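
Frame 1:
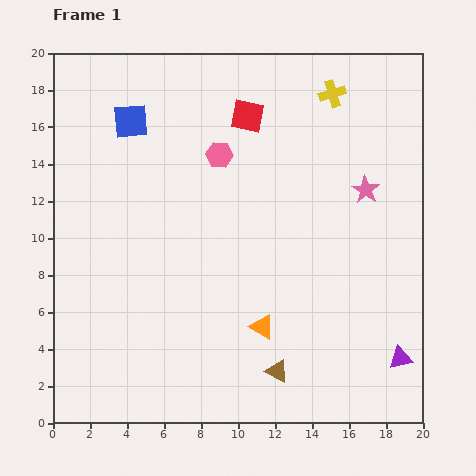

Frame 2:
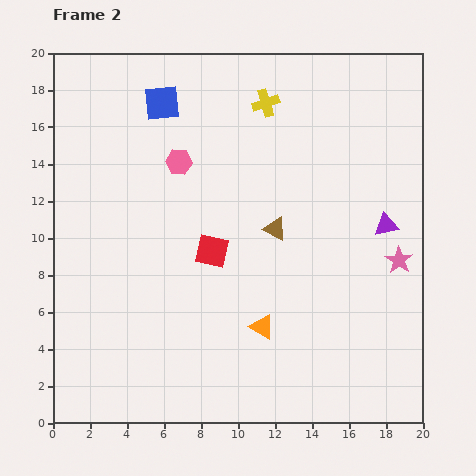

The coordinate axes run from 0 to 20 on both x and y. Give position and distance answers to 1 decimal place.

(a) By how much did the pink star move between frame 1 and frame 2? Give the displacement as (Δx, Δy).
(1.8, -3.8)

The pink star was at (16.9, 12.6) in frame 1 and (18.7, 8.8) in frame 2.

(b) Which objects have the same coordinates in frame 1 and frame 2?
the orange triangle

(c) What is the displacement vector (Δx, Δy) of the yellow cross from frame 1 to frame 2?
(-3.6, -0.5)

The yellow cross was at (15.1, 17.8) in frame 1 and (11.5, 17.3) in frame 2.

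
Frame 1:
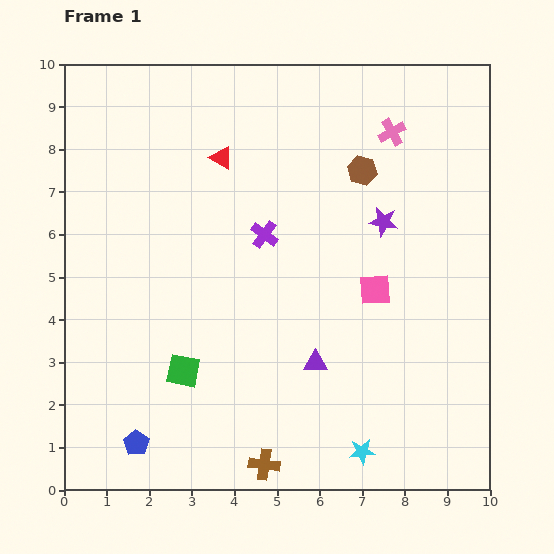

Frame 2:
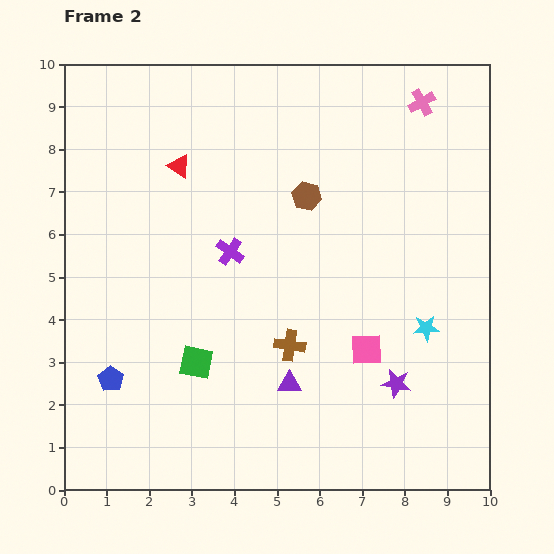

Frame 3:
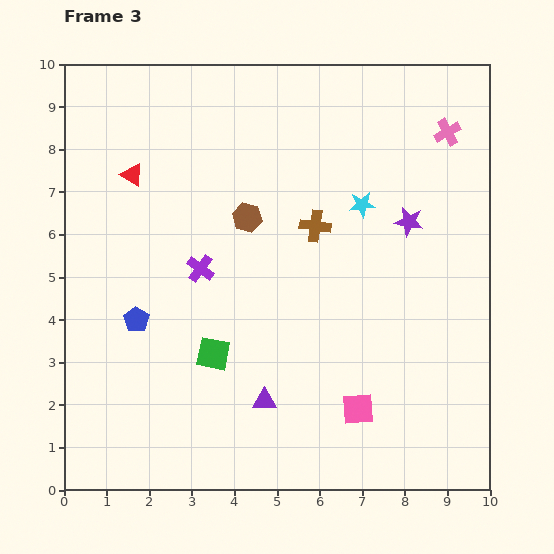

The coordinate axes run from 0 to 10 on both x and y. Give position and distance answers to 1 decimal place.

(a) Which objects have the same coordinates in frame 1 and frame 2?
none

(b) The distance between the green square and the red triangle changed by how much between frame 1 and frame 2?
-0.5

Distance in frame 1: 5.1. Distance in frame 2: 4.6.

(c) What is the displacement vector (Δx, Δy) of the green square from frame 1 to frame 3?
(0.7, 0.4)

The green square was at (2.8, 2.8) in frame 1 and (3.5, 3.2) in frame 3.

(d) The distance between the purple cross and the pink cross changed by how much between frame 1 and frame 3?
+2.8

Distance in frame 1: 3.8. Distance in frame 3: 6.6.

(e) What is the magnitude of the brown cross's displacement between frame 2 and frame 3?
2.9

The brown cross moved from (5.3, 3.4) to (5.9, 6.2), a distance of √(0.6² + 2.8²) ≈ 2.9.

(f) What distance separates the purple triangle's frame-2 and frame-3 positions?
0.7

The purple triangle moved from (5.3, 2.5) to (4.7, 2.1), a distance of √(0.6² + 0.4²) ≈ 0.7.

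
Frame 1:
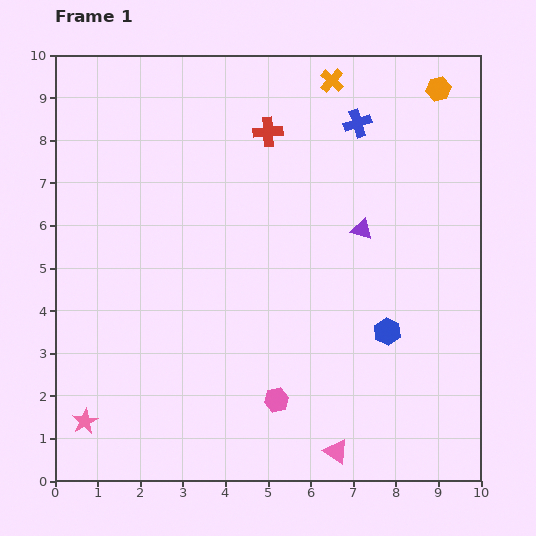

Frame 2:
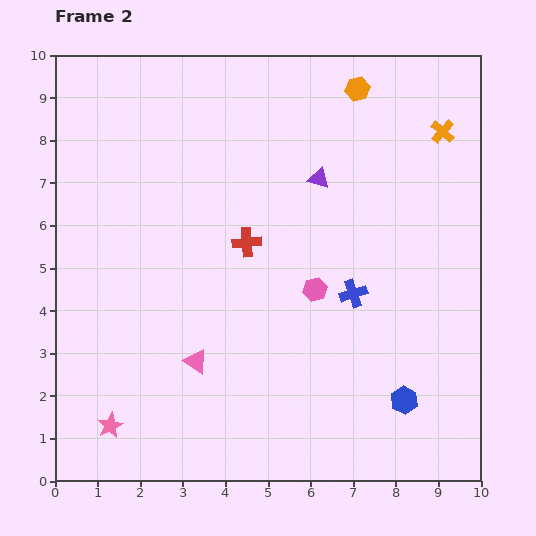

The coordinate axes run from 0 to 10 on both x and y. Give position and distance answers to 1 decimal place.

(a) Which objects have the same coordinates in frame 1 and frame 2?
none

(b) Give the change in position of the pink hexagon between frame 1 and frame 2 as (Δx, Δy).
(0.9, 2.6)

The pink hexagon was at (5.2, 1.9) in frame 1 and (6.1, 4.5) in frame 2.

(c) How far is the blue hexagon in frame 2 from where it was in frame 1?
1.6

The blue hexagon moved from (7.8, 3.5) to (8.2, 1.9), a distance of √(0.4² + 1.6²) ≈ 1.6.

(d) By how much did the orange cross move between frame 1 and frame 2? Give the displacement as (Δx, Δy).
(2.6, -1.2)

The orange cross was at (6.5, 9.4) in frame 1 and (9.1, 8.2) in frame 2.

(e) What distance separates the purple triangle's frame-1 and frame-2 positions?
1.6

The purple triangle moved from (7.2, 5.9) to (6.2, 7.1), a distance of √(1.0² + 1.2²) ≈ 1.6.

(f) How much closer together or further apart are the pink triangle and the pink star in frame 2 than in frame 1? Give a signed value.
-3.4

Distance in frame 1: 5.9. Distance in frame 2: 2.5.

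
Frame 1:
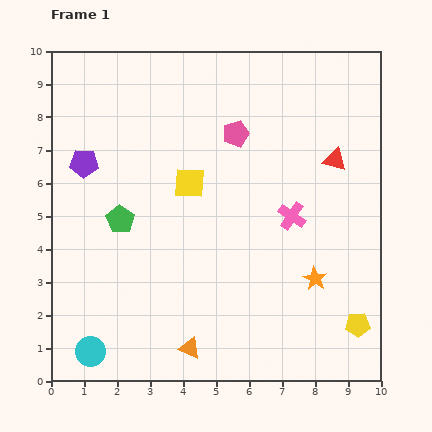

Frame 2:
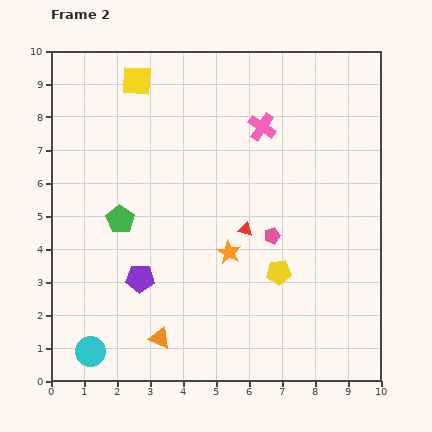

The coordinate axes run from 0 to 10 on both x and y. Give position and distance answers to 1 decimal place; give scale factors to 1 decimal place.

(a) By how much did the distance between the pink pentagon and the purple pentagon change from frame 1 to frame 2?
-0.5

Distance in frame 1: 4.7. Distance in frame 2: 4.2.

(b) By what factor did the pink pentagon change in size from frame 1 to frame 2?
0.6×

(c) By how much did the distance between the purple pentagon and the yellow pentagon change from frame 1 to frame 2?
-5.4

Distance in frame 1: 9.6. Distance in frame 2: 4.2.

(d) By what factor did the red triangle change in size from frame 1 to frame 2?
0.6×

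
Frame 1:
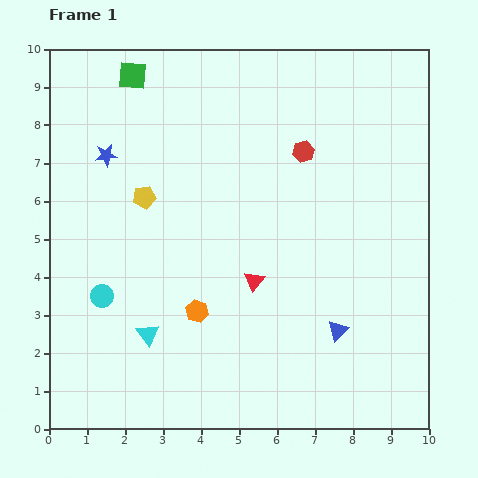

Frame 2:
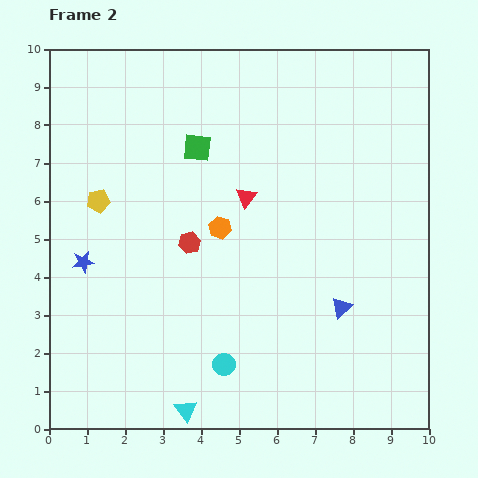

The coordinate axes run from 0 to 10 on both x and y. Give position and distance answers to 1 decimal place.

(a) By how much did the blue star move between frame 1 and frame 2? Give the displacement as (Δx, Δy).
(-0.6, -2.8)

The blue star was at (1.5, 7.2) in frame 1 and (0.9, 4.4) in frame 2.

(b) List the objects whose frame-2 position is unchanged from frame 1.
none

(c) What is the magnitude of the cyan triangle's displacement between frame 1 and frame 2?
2.2

The cyan triangle moved from (2.6, 2.5) to (3.6, 0.5), a distance of √(1.0² + 2.0²) ≈ 2.2.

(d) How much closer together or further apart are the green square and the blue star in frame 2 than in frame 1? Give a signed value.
+2.0

Distance in frame 1: 2.2. Distance in frame 2: 4.2.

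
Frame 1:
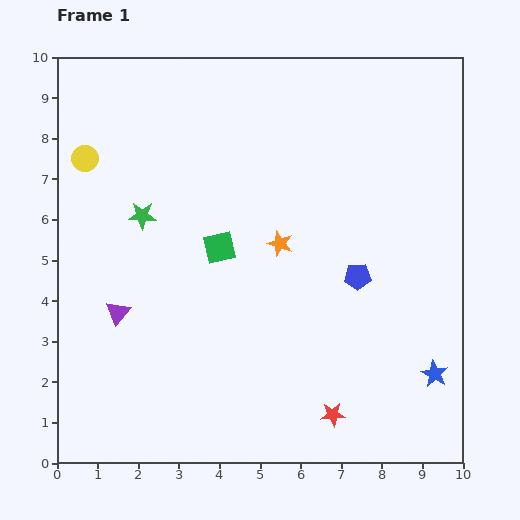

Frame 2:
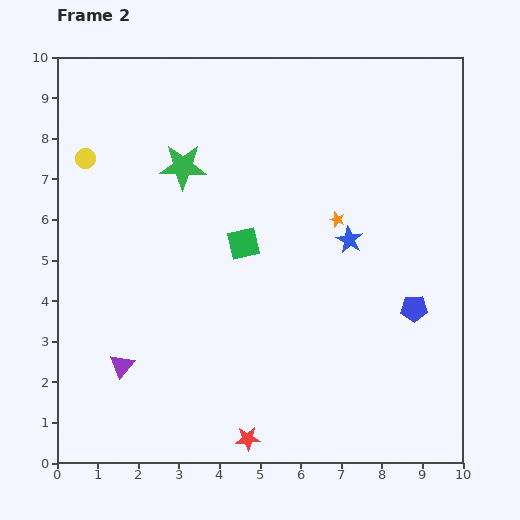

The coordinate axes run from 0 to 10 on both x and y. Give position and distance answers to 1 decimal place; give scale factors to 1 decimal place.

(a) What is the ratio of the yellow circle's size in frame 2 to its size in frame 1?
0.7×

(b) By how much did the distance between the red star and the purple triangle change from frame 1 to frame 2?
-2.3

Distance in frame 1: 5.9. Distance in frame 2: 3.6.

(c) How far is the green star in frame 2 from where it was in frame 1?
1.6

The green star moved from (2.1, 6.1) to (3.1, 7.3), a distance of √(1.0² + 1.2²) ≈ 1.6.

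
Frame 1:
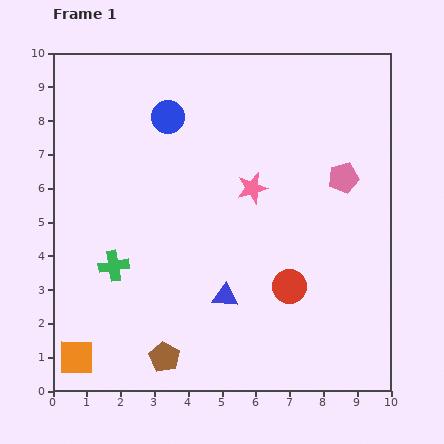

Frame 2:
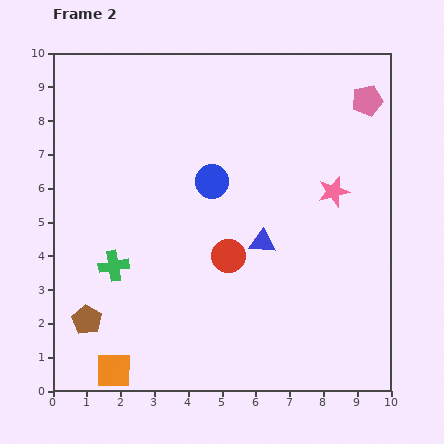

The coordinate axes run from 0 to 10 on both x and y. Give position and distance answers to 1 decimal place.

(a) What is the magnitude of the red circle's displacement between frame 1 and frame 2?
2.0

The red circle moved from (7.0, 3.1) to (5.2, 4.0), a distance of √(1.8² + 0.9²) ≈ 2.0.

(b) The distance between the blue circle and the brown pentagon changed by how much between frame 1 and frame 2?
-1.6

Distance in frame 1: 7.1. Distance in frame 2: 5.5.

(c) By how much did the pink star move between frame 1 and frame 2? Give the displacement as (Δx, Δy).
(2.4, -0.1)

The pink star was at (5.9, 6.0) in frame 1 and (8.3, 5.9) in frame 2.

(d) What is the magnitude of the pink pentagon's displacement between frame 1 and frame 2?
2.4

The pink pentagon moved from (8.6, 6.3) to (9.3, 8.6), a distance of √(0.7² + 2.3²) ≈ 2.4.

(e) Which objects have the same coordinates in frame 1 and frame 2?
the green cross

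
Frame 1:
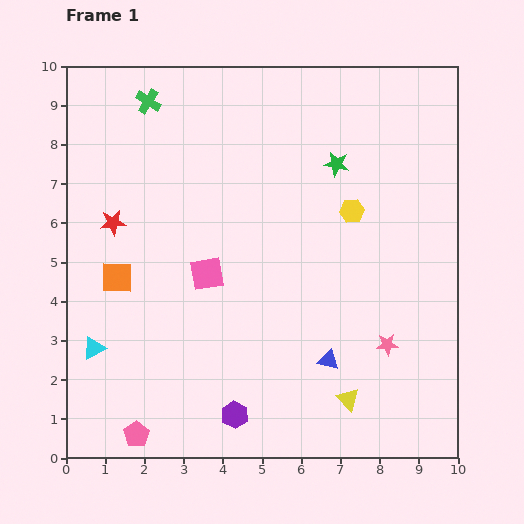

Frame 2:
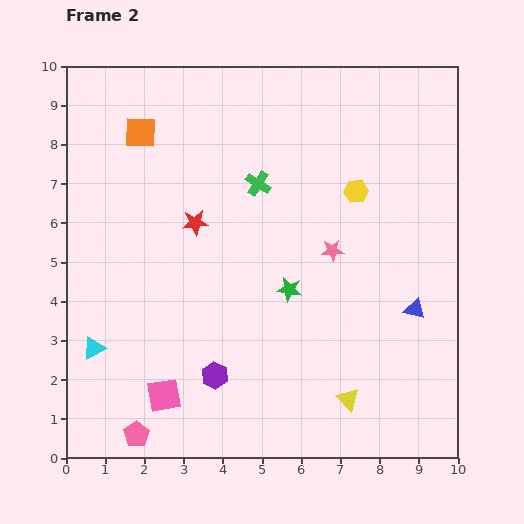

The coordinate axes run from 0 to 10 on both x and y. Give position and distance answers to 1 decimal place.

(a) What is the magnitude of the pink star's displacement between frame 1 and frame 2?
2.8

The pink star moved from (8.2, 2.9) to (6.8, 5.3), a distance of √(1.4² + 2.4²) ≈ 2.8.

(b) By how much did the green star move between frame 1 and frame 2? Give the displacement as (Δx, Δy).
(-1.2, -3.2)

The green star was at (6.9, 7.5) in frame 1 and (5.7, 4.3) in frame 2.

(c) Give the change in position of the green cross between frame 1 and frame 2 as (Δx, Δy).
(2.8, -2.1)

The green cross was at (2.1, 9.1) in frame 1 and (4.9, 7.0) in frame 2.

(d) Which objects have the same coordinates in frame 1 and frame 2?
the yellow triangle, the cyan triangle, the pink pentagon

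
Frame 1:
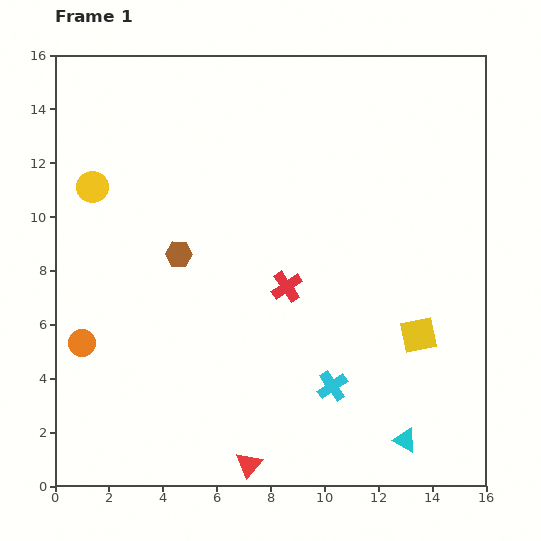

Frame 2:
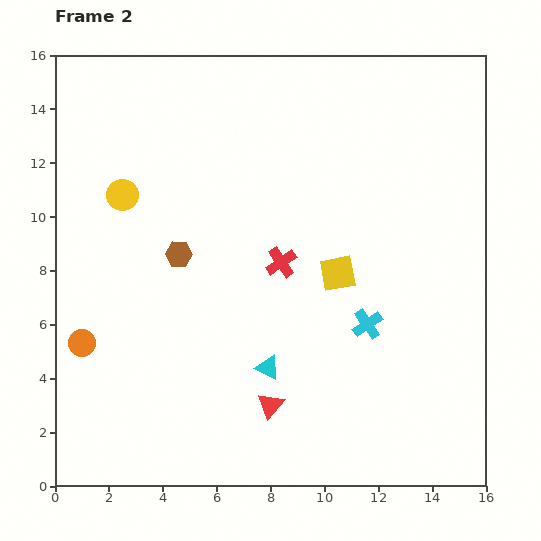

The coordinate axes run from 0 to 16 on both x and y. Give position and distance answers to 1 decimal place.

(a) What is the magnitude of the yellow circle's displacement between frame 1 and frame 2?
1.1

The yellow circle moved from (1.4, 11.1) to (2.5, 10.8), a distance of √(1.1² + 0.3²) ≈ 1.1.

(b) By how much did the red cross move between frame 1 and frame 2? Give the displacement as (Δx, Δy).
(-0.2, 0.9)

The red cross was at (8.6, 7.4) in frame 1 and (8.4, 8.3) in frame 2.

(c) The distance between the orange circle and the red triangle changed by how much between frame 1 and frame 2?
-0.3

Distance in frame 1: 7.7. Distance in frame 2: 7.4.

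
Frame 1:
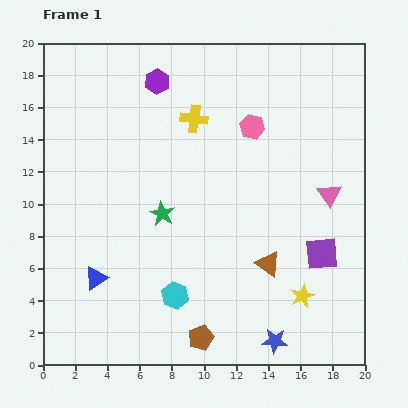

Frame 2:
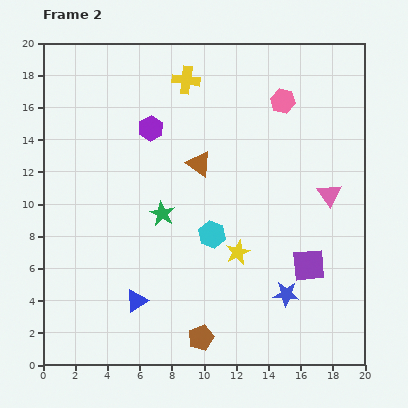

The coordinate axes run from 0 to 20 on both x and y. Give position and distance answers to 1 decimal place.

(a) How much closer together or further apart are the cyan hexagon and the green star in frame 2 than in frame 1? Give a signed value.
-1.8

Distance in frame 1: 5.2. Distance in frame 2: 3.4.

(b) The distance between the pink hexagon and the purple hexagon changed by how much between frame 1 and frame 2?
+1.9

Distance in frame 1: 6.5. Distance in frame 2: 8.4.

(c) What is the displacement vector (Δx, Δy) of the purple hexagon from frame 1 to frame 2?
(-0.4, -2.9)

The purple hexagon was at (7.1, 17.6) in frame 1 and (6.7, 14.7) in frame 2.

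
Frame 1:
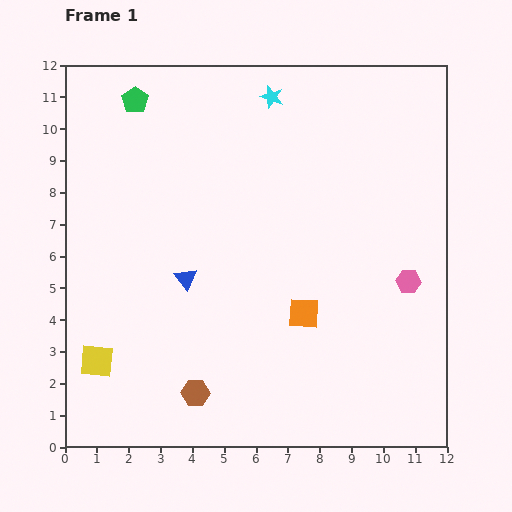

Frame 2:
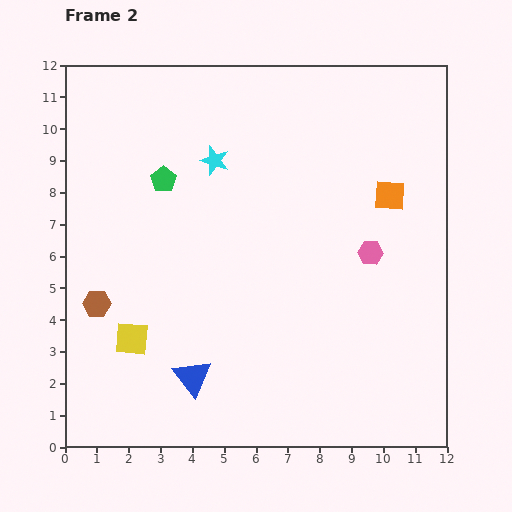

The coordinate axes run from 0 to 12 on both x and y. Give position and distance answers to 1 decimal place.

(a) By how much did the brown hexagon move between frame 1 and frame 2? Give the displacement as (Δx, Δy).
(-3.1, 2.8)

The brown hexagon was at (4.1, 1.7) in frame 1 and (1.0, 4.5) in frame 2.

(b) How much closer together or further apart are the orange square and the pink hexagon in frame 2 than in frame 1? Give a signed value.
-1.5

Distance in frame 1: 3.4. Distance in frame 2: 1.9.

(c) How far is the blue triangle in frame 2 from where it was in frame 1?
3.1

The blue triangle moved from (3.8, 5.3) to (4.0, 2.2), a distance of √(0.2² + 3.1²) ≈ 3.1.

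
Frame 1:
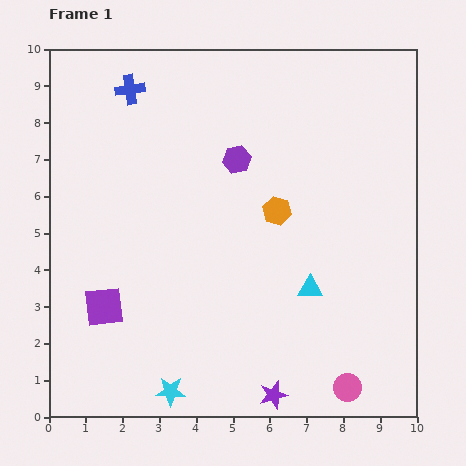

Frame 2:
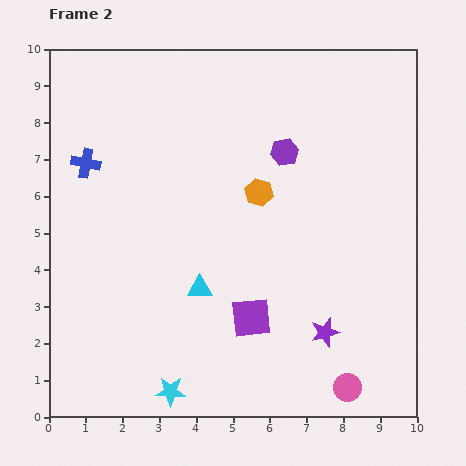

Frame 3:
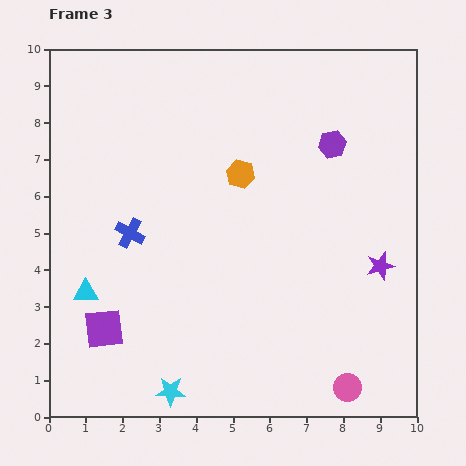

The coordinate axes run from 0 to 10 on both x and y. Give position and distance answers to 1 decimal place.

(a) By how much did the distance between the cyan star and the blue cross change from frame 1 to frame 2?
-1.7

Distance in frame 1: 8.3. Distance in frame 2: 6.6.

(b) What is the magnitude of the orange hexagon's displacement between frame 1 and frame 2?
0.7

The orange hexagon moved from (6.2, 5.6) to (5.7, 6.1), a distance of √(0.5² + 0.5²) ≈ 0.7.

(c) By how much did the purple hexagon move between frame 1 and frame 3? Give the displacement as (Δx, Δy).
(2.6, 0.4)

The purple hexagon was at (5.1, 7.0) in frame 1 and (7.7, 7.4) in frame 3.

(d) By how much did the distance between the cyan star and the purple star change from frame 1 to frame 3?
+3.8

Distance in frame 1: 2.8. Distance in frame 3: 6.6.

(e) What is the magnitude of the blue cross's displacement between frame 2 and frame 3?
2.2

The blue cross moved from (1.0, 6.9) to (2.2, 5.0), a distance of √(1.2² + 1.9²) ≈ 2.2.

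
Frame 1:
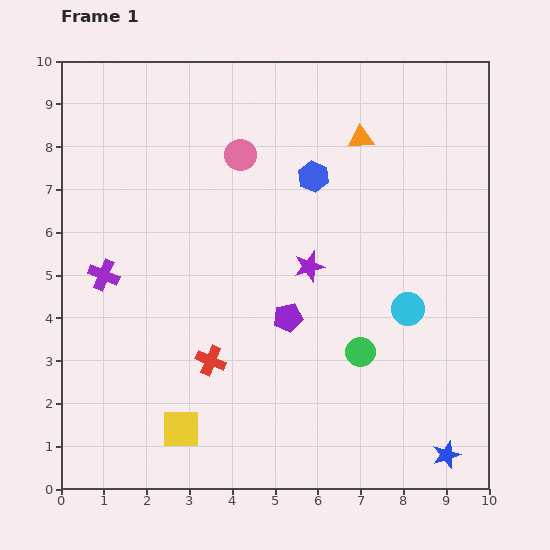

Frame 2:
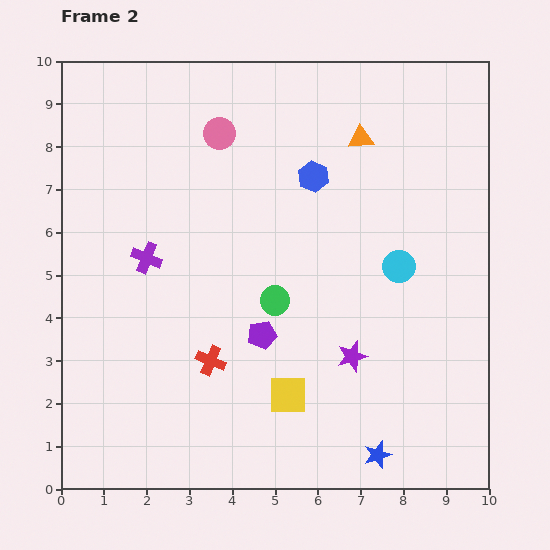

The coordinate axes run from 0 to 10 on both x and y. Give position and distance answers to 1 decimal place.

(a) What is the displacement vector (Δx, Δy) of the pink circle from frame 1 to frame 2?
(-0.5, 0.5)

The pink circle was at (4.2, 7.8) in frame 1 and (3.7, 8.3) in frame 2.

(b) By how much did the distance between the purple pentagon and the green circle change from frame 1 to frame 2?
-1.0

Distance in frame 1: 1.9. Distance in frame 2: 0.9.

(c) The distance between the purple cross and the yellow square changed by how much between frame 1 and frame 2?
+0.6

Distance in frame 1: 4.0. Distance in frame 2: 4.6.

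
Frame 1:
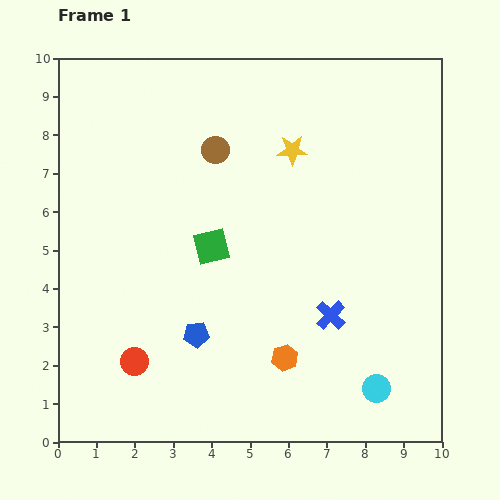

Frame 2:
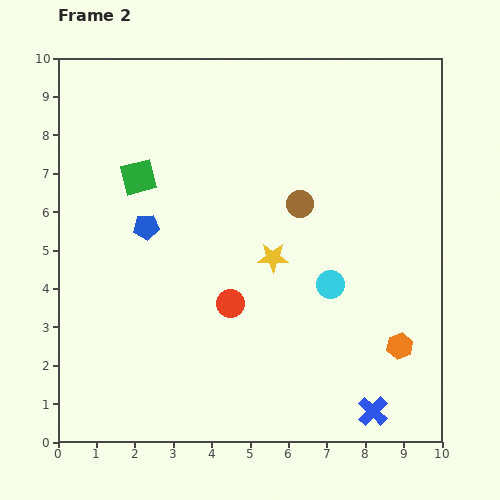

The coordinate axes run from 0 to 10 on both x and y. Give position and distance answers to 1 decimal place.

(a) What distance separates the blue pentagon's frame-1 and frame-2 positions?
3.1

The blue pentagon moved from (3.6, 2.8) to (2.3, 5.6), a distance of √(1.3² + 2.8²) ≈ 3.1.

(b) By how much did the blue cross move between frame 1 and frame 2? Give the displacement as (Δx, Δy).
(1.1, -2.5)

The blue cross was at (7.1, 3.3) in frame 1 and (8.2, 0.8) in frame 2.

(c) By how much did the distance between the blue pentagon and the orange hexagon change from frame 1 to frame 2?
+4.9

Distance in frame 1: 2.4. Distance in frame 2: 7.3.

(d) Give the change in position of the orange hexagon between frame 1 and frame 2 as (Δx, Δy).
(3.0, 0.3)

The orange hexagon was at (5.9, 2.2) in frame 1 and (8.9, 2.5) in frame 2.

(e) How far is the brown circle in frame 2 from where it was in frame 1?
2.6

The brown circle moved from (4.1, 7.6) to (6.3, 6.2), a distance of √(2.2² + 1.4²) ≈ 2.6.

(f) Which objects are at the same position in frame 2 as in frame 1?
none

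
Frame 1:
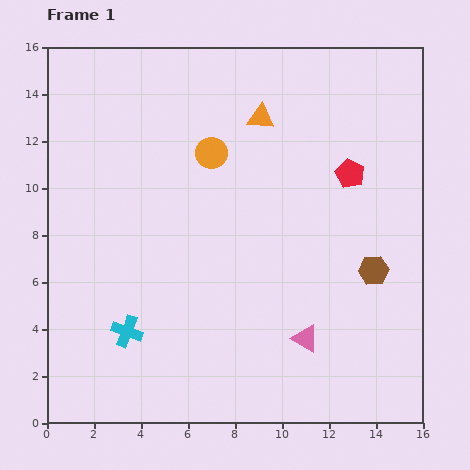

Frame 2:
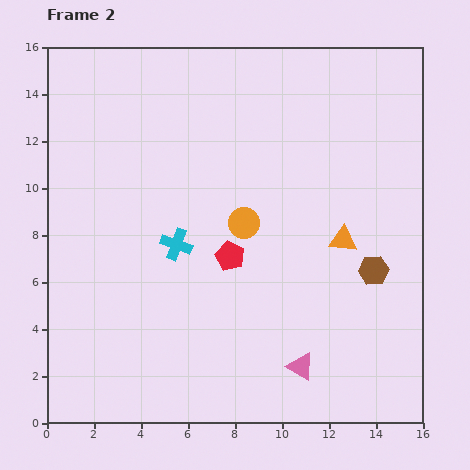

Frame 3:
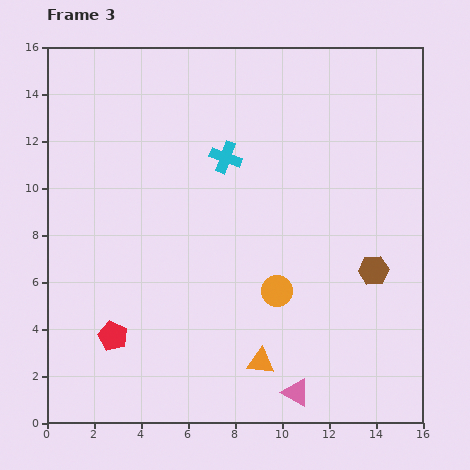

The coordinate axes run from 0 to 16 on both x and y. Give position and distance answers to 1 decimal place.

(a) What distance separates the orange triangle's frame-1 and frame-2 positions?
6.3

The orange triangle moved from (9.1, 13.0) to (12.6, 7.8), a distance of √(3.5² + 5.2²) ≈ 6.3.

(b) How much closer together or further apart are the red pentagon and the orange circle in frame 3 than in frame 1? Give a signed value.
+1.3

Distance in frame 1: 6.0. Distance in frame 3: 7.3.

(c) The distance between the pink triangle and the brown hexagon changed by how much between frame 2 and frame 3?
+1.1

Distance in frame 2: 5.1. Distance in frame 3: 6.2.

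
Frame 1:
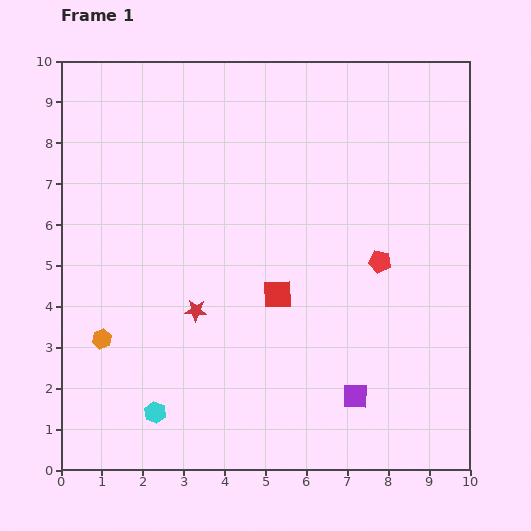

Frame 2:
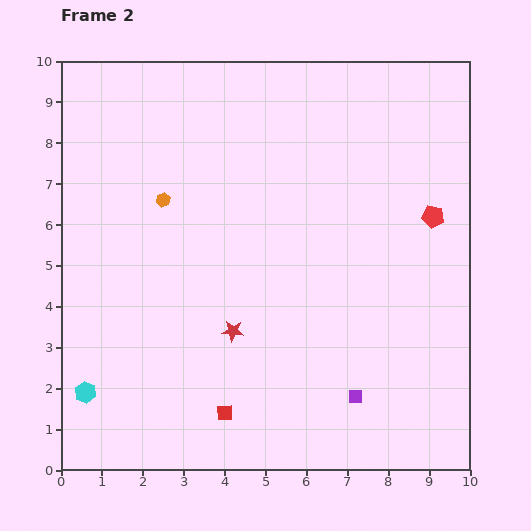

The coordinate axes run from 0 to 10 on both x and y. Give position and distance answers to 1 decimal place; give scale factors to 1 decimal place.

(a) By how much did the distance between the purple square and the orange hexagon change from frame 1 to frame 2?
+0.3

Distance in frame 1: 6.4. Distance in frame 2: 6.7.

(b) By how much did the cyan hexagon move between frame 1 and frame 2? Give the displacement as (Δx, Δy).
(-1.7, 0.5)

The cyan hexagon was at (2.3, 1.4) in frame 1 and (0.6, 1.9) in frame 2.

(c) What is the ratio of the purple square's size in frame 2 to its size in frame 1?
0.6×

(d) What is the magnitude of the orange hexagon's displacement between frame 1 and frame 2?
3.7

The orange hexagon moved from (1.0, 3.2) to (2.5, 6.6), a distance of √(1.5² + 3.4²) ≈ 3.7.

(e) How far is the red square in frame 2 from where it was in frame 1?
3.2

The red square moved from (5.3, 4.3) to (4.0, 1.4), a distance of √(1.3² + 2.9²) ≈ 3.2.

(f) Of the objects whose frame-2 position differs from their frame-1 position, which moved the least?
the red star

(moved 1.0)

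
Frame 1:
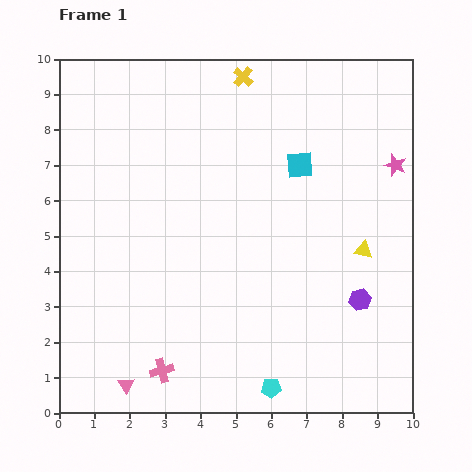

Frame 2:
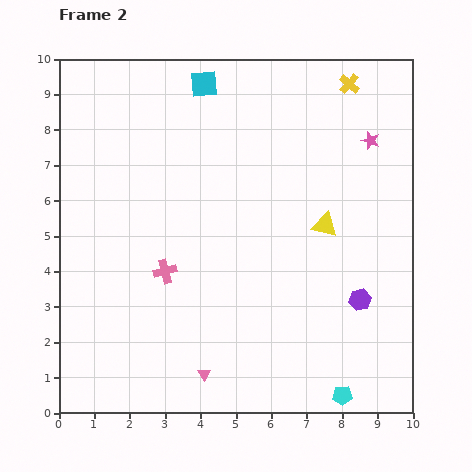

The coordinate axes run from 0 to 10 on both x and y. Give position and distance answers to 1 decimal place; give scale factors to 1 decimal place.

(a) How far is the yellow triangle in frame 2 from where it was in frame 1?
1.3

The yellow triangle moved from (8.6, 4.6) to (7.5, 5.3), a distance of √(1.1² + 0.7²) ≈ 1.3.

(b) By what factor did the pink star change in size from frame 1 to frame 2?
0.8×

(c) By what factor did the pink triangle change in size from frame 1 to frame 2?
0.7×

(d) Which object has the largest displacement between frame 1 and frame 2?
the cyan square

(moved 3.5; next 3.0)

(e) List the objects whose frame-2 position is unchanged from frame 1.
the purple hexagon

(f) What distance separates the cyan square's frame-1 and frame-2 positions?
3.5

The cyan square moved from (6.8, 7.0) to (4.1, 9.3), a distance of √(2.7² + 2.3²) ≈ 3.5.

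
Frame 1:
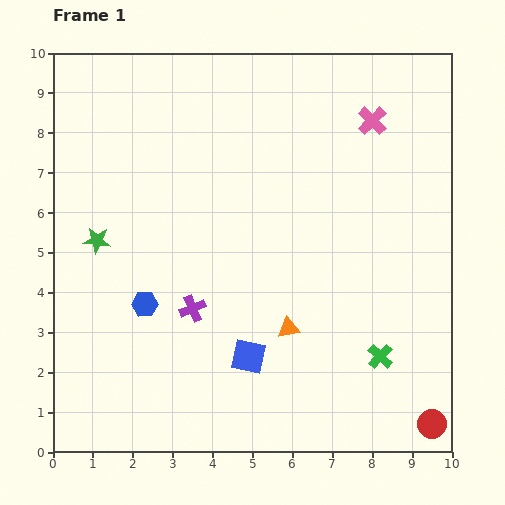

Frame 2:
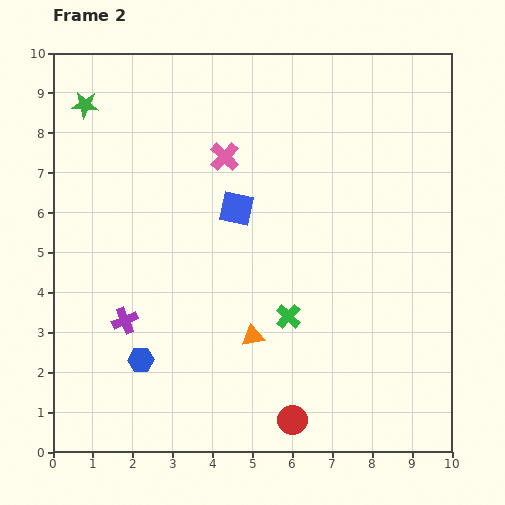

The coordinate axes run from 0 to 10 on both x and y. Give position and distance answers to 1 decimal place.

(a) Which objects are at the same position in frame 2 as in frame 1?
none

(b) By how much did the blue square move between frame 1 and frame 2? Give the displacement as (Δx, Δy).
(-0.3, 3.7)

The blue square was at (4.9, 2.4) in frame 1 and (4.6, 6.1) in frame 2.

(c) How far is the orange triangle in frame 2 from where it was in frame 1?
0.9

The orange triangle moved from (5.9, 3.1) to (5.0, 2.9), a distance of √(0.9² + 0.2²) ≈ 0.9.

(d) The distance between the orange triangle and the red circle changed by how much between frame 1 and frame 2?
-2.0

Distance in frame 1: 4.3. Distance in frame 2: 2.3.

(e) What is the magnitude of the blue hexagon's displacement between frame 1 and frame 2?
1.4

The blue hexagon moved from (2.3, 3.7) to (2.2, 2.3), a distance of √(0.1² + 1.4²) ≈ 1.4.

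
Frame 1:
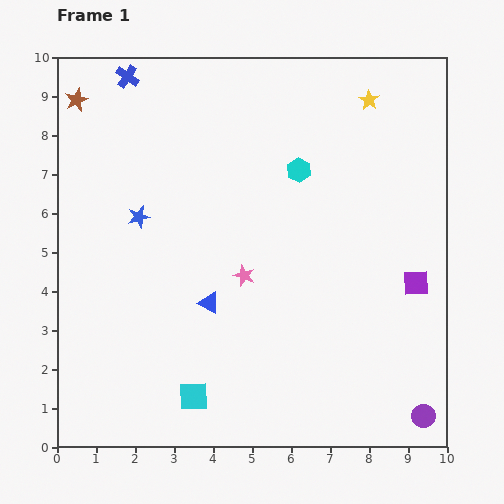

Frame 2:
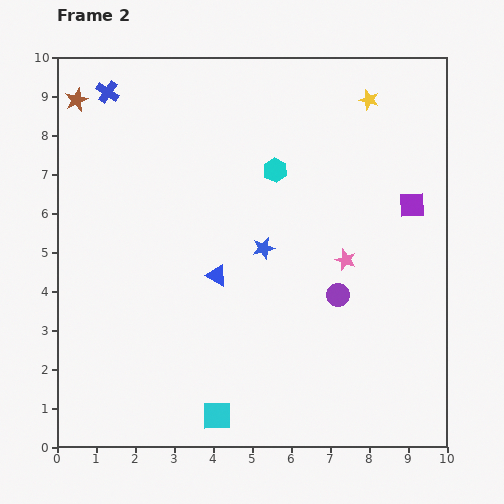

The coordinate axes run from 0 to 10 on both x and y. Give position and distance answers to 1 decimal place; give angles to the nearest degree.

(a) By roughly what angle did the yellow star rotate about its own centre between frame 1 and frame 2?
16° counter-clockwise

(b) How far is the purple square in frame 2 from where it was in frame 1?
2.0

The purple square moved from (9.2, 4.2) to (9.1, 6.2), a distance of √(0.1² + 2.0²) ≈ 2.0.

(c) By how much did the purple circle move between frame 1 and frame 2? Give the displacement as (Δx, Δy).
(-2.2, 3.1)

The purple circle was at (9.4, 0.8) in frame 1 and (7.2, 3.9) in frame 2.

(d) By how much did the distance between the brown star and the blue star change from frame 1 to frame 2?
+2.7

Distance in frame 1: 3.4. Distance in frame 2: 6.1.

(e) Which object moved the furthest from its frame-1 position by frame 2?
the purple circle

(moved 3.8; next 3.3)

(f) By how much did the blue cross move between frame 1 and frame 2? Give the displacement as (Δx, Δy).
(-0.5, -0.4)

The blue cross was at (1.8, 9.5) in frame 1 and (1.3, 9.1) in frame 2.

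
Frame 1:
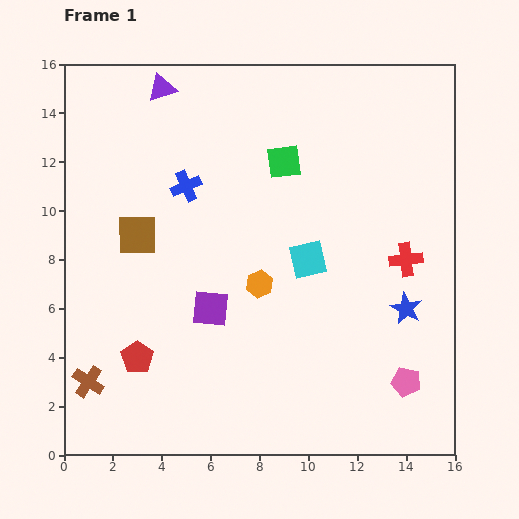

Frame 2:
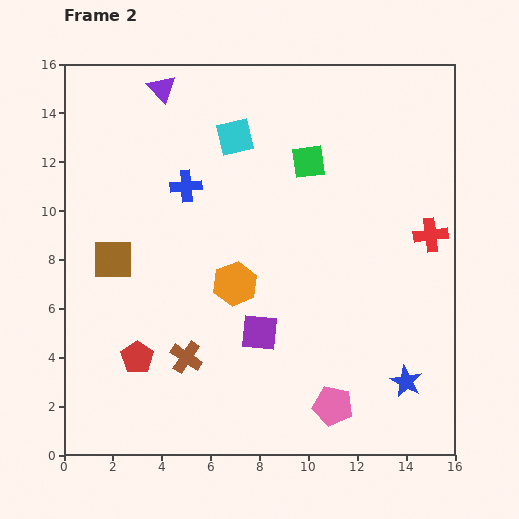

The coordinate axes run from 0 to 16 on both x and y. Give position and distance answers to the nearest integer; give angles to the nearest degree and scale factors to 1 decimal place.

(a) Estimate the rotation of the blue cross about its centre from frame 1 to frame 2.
19° clockwise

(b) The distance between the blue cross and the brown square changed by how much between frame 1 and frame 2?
+1

Distance in frame 1: 3. Distance in frame 2: 4.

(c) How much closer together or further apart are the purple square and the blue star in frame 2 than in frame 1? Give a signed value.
-2

Distance in frame 1: 8. Distance in frame 2: 6.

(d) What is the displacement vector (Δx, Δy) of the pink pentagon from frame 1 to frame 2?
(-3, -1)

The pink pentagon was at (14, 3) in frame 1 and (11, 2) in frame 2.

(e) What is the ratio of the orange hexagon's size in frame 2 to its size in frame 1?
1.6×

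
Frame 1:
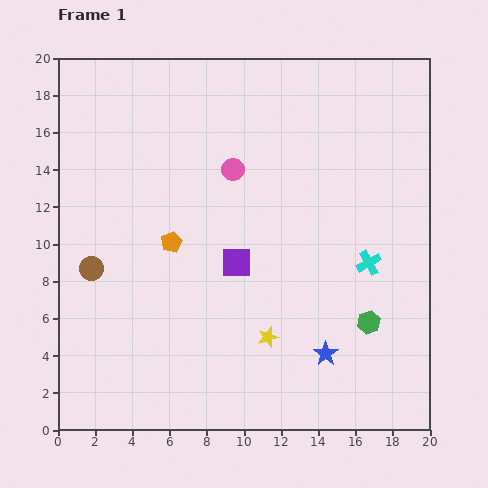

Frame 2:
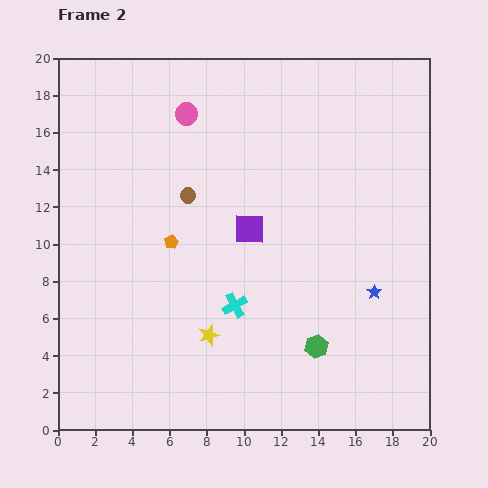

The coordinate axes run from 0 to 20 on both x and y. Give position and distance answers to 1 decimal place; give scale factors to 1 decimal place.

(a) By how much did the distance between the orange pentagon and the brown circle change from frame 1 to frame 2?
-1.8

Distance in frame 1: 4.5. Distance in frame 2: 2.7.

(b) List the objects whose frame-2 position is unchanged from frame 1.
the orange pentagon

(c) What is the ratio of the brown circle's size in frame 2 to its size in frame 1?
0.6×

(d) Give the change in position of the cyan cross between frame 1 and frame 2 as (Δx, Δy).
(-7.2, -2.3)

The cyan cross was at (16.7, 9.0) in frame 1 and (9.5, 6.7) in frame 2.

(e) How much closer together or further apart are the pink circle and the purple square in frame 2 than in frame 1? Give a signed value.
+2.1

Distance in frame 1: 5.0. Distance in frame 2: 7.1.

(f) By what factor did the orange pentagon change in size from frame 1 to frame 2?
0.7×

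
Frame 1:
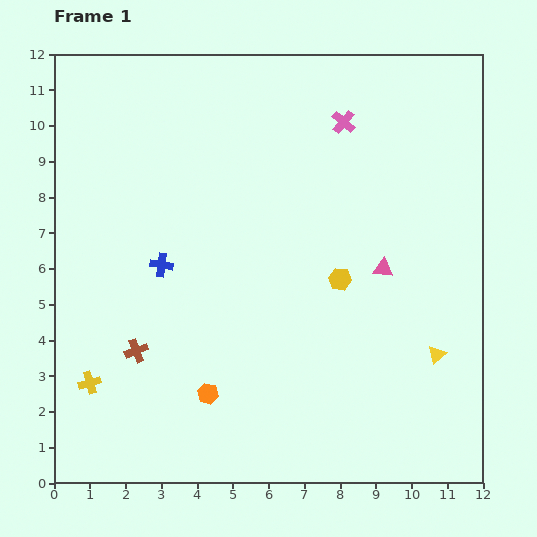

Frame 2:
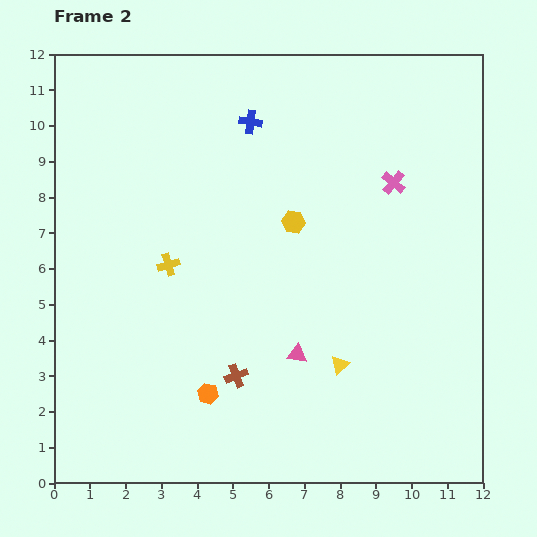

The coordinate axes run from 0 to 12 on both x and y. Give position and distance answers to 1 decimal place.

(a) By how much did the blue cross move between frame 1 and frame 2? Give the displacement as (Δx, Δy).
(2.5, 4.0)

The blue cross was at (3.0, 6.1) in frame 1 and (5.5, 10.1) in frame 2.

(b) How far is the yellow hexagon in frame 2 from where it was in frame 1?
2.1

The yellow hexagon moved from (8.0, 5.7) to (6.7, 7.3), a distance of √(1.3² + 1.6²) ≈ 2.1.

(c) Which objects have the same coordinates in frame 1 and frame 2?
the orange hexagon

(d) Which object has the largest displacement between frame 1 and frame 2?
the blue cross

(moved 4.7; next 4.0)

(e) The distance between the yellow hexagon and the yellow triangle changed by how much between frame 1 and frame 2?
+0.8

Distance in frame 1: 3.4. Distance in frame 2: 4.2.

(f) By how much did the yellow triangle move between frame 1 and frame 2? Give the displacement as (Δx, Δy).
(-2.7, -0.3)

The yellow triangle was at (10.7, 3.6) in frame 1 and (8.0, 3.3) in frame 2.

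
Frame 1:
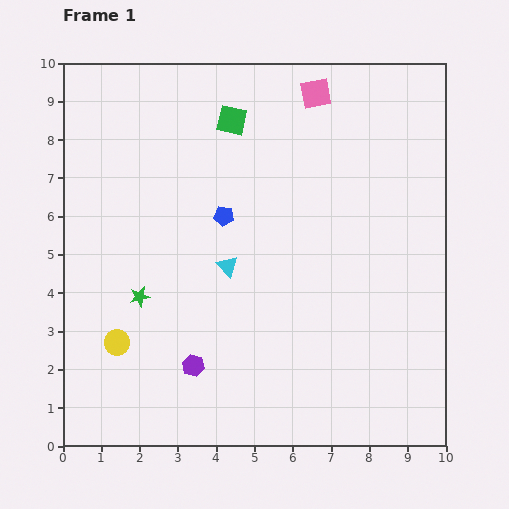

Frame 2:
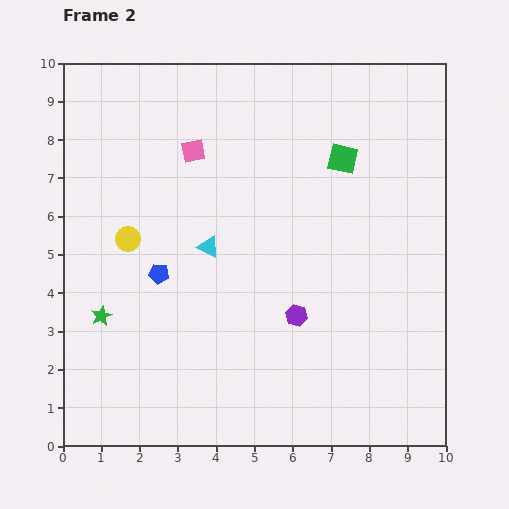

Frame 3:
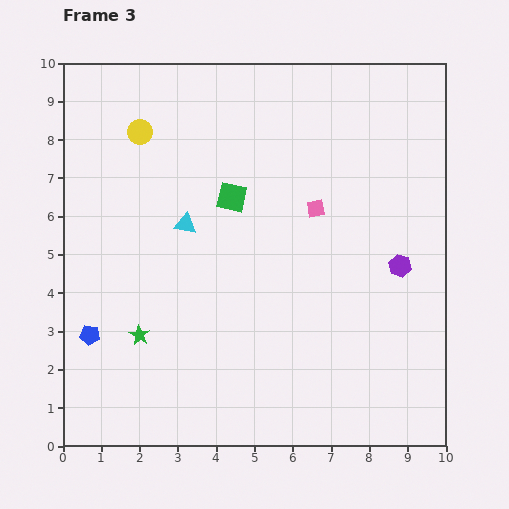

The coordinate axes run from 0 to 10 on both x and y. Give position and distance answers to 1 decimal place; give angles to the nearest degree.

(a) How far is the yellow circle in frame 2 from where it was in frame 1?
2.7

The yellow circle moved from (1.4, 2.7) to (1.7, 5.4), a distance of √(0.3² + 2.7²) ≈ 2.7.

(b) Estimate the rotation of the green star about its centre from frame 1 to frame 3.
30° counter-clockwise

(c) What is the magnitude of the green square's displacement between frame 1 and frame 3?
2.0

The green square moved from (4.4, 8.5) to (4.4, 6.5), a distance of √(0.0² + 2.0²) ≈ 2.0.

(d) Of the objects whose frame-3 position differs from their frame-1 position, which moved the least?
the green star

(moved 1.0)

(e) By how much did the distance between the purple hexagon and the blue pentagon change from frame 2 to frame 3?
+4.5

Distance in frame 2: 3.8. Distance in frame 3: 8.3.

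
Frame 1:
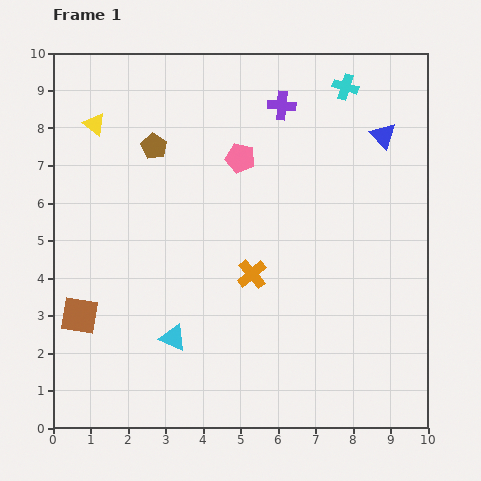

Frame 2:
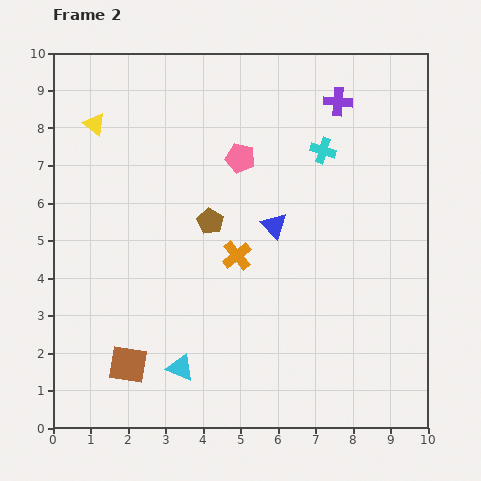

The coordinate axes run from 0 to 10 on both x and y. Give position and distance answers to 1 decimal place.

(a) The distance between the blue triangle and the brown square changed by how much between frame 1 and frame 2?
-4.0

Distance in frame 1: 9.4. Distance in frame 2: 5.4.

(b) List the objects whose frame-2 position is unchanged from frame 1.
the pink pentagon, the yellow triangle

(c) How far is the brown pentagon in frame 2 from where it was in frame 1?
2.5

The brown pentagon moved from (2.7, 7.5) to (4.2, 5.5), a distance of √(1.5² + 2.0²) ≈ 2.5.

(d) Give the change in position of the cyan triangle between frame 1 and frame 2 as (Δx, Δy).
(0.2, -0.8)

The cyan triangle was at (3.2, 2.4) in frame 1 and (3.4, 1.6) in frame 2.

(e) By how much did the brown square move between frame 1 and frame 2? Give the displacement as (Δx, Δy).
(1.3, -1.3)

The brown square was at (0.7, 3.0) in frame 1 and (2.0, 1.7) in frame 2.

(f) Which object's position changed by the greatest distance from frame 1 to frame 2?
the blue triangle

(moved 3.8; next 2.5)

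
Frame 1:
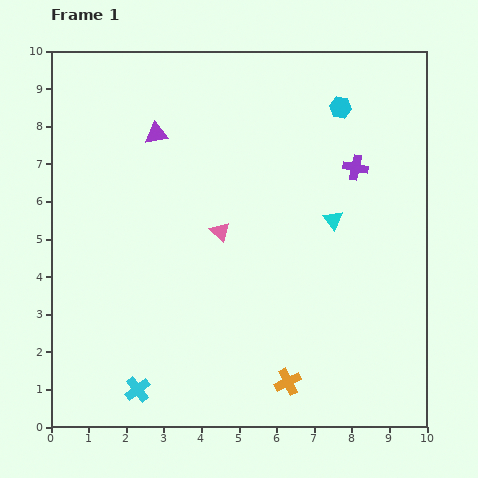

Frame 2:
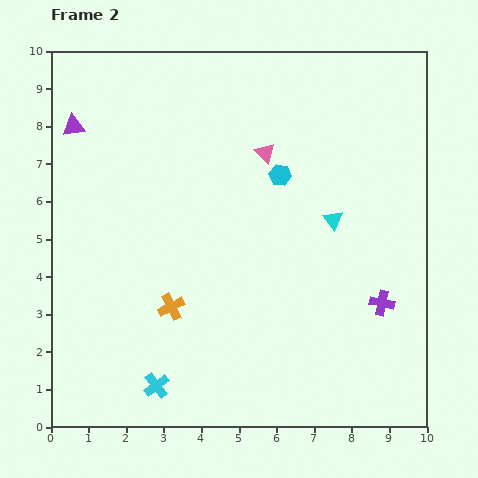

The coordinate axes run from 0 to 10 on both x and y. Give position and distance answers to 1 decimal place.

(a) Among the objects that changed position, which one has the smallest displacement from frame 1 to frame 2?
the cyan cross

(moved 0.5)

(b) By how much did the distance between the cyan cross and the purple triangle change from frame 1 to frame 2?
+0.4

Distance in frame 1: 6.8. Distance in frame 2: 7.2.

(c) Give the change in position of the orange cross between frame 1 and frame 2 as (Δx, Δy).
(-3.1, 2.0)

The orange cross was at (6.3, 1.2) in frame 1 and (3.2, 3.2) in frame 2.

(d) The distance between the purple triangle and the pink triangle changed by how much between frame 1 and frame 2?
+2.0

Distance in frame 1: 3.1. Distance in frame 2: 5.1.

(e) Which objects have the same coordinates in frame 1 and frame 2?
the cyan triangle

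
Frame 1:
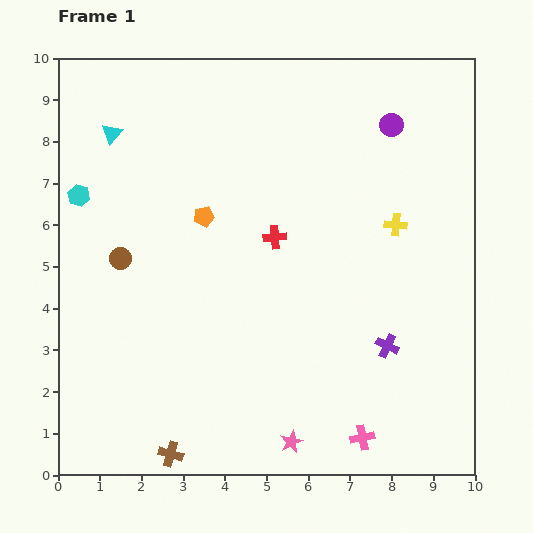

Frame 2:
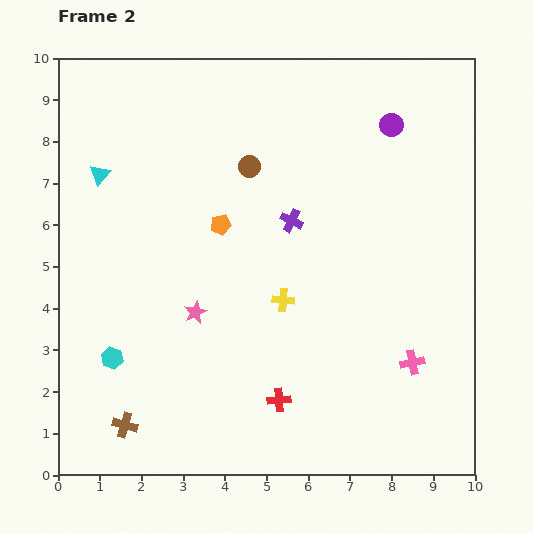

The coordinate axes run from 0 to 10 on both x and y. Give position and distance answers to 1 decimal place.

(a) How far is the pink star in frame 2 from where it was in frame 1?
3.9

The pink star moved from (5.6, 0.8) to (3.3, 3.9), a distance of √(2.3² + 3.1²) ≈ 3.9.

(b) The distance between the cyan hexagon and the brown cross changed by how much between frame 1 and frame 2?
-5.0

Distance in frame 1: 6.6. Distance in frame 2: 1.6.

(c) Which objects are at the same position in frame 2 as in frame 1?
the purple circle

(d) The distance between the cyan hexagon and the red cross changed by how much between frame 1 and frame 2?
-0.7

Distance in frame 1: 4.8. Distance in frame 2: 4.1.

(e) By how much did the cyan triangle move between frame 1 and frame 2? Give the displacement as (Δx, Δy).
(-0.3, -1.0)

The cyan triangle was at (1.3, 8.2) in frame 1 and (1.0, 7.2) in frame 2.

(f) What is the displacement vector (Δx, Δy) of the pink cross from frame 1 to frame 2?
(1.2, 1.8)

The pink cross was at (7.3, 0.9) in frame 1 and (8.5, 2.7) in frame 2.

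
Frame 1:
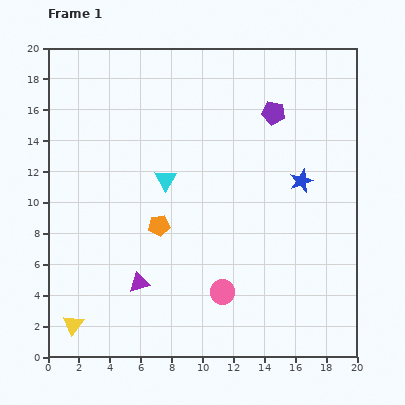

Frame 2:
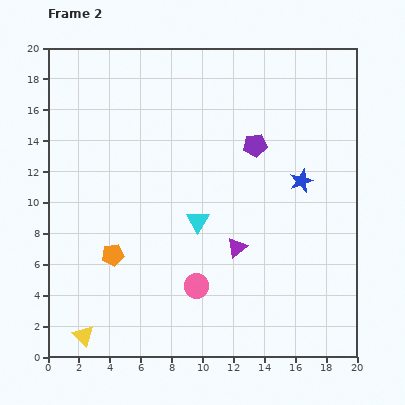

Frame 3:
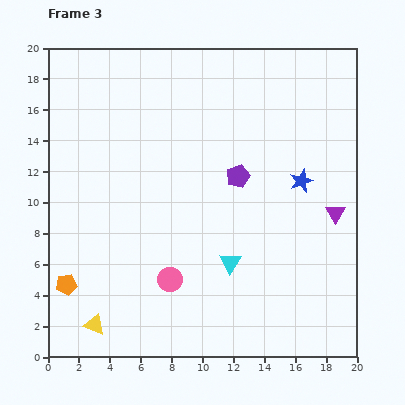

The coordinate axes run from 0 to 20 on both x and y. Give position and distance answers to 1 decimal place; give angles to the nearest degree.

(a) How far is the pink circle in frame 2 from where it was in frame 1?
1.7

The pink circle moved from (11.3, 4.2) to (9.6, 4.6), a distance of √(1.7² + 0.4²) ≈ 1.7.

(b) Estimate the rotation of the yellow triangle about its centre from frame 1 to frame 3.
47° counter-clockwise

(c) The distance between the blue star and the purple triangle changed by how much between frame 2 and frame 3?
-3.0

Distance in frame 2: 6.0. Distance in frame 3: 3.0.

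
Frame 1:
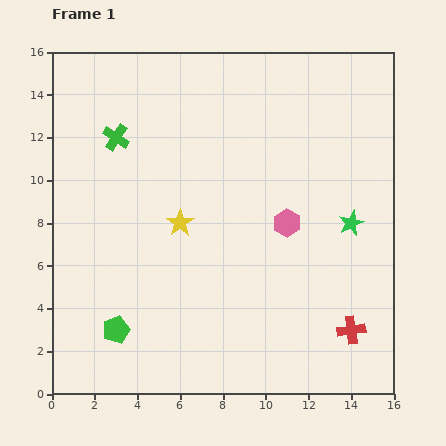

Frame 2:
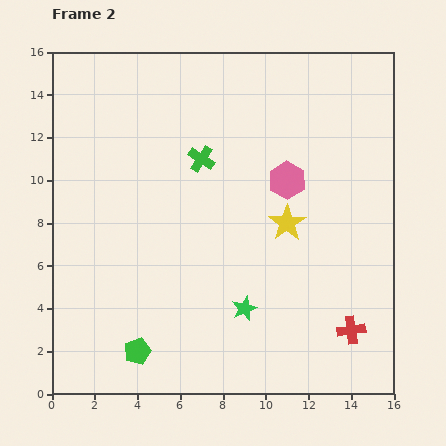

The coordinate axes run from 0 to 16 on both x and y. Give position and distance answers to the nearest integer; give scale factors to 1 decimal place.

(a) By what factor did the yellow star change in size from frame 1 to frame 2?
1.3×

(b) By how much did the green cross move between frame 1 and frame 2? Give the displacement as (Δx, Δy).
(4, -1)

The green cross was at (3, 12) in frame 1 and (7, 11) in frame 2.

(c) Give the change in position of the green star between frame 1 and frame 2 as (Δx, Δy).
(-5, -4)

The green star was at (14, 8) in frame 1 and (9, 4) in frame 2.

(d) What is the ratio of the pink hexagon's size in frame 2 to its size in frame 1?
1.3×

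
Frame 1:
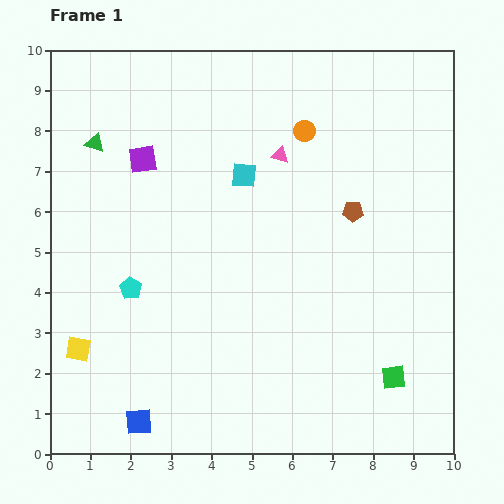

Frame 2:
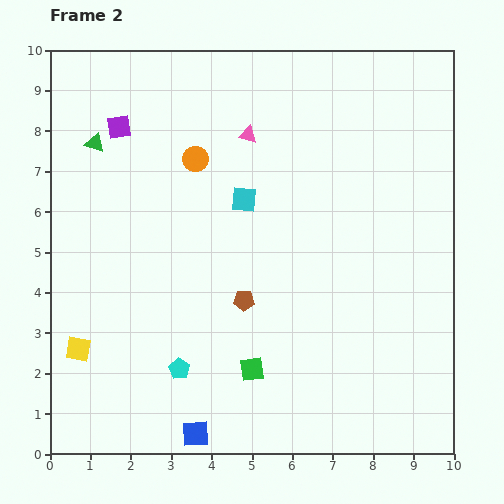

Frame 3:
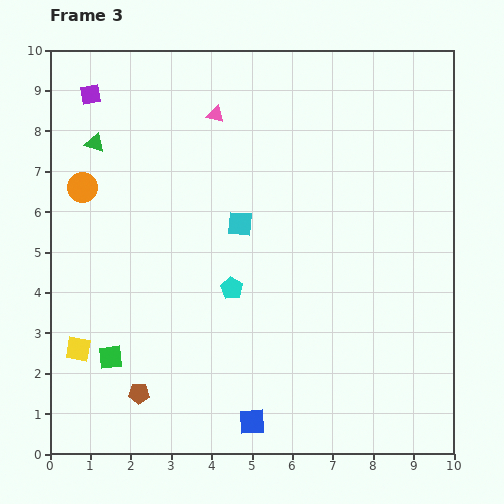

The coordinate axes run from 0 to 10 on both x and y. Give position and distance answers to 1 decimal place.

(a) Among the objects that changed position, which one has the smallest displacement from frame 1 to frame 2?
the cyan square

(moved 0.6)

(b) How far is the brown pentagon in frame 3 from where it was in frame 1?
7.0

The brown pentagon moved from (7.5, 6.0) to (2.2, 1.5), a distance of √(5.3² + 4.5²) ≈ 7.0.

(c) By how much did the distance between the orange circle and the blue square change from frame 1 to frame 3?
-1.1

Distance in frame 1: 8.3. Distance in frame 3: 7.2.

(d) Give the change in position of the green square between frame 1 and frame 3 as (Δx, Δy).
(-7.0, 0.5)

The green square was at (8.5, 1.9) in frame 1 and (1.5, 2.4) in frame 3.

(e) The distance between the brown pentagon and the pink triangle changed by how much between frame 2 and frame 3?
+3.1

Distance in frame 2: 4.1. Distance in frame 3: 7.2.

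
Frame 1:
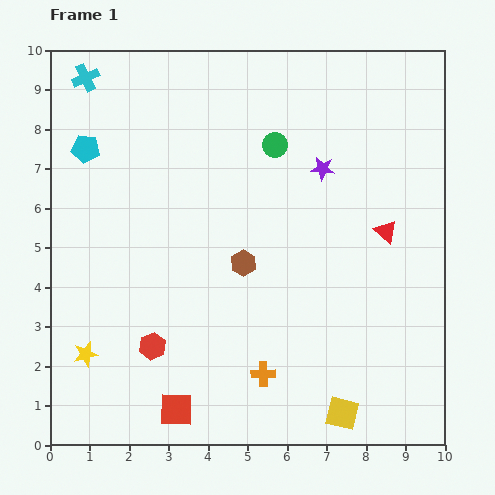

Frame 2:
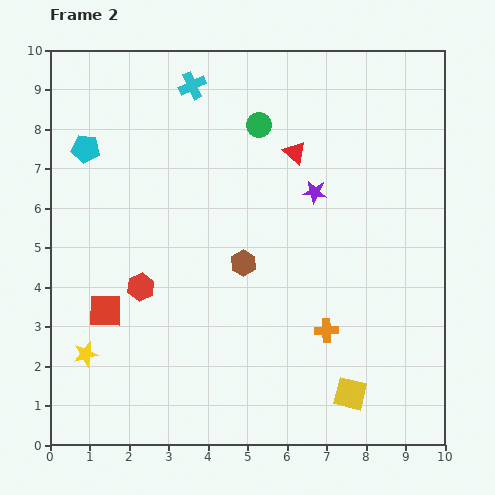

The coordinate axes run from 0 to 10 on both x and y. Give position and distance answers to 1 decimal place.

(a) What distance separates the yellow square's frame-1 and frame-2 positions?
0.5

The yellow square moved from (7.4, 0.8) to (7.6, 1.3), a distance of √(0.2² + 0.5²) ≈ 0.5.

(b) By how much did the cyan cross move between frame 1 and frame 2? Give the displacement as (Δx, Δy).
(2.7, -0.2)

The cyan cross was at (0.9, 9.3) in frame 1 and (3.6, 9.1) in frame 2.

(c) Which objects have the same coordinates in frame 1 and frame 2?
the brown hexagon, the cyan pentagon, the yellow star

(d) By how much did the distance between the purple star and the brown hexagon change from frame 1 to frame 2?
-0.6

Distance in frame 1: 3.1. Distance in frame 2: 2.5.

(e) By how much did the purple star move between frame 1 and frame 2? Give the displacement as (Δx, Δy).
(-0.2, -0.6)

The purple star was at (6.9, 7.0) in frame 1 and (6.7, 6.4) in frame 2.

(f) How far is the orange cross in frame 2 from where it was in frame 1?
1.9

The orange cross moved from (5.4, 1.8) to (7.0, 2.9), a distance of √(1.6² + 1.1²) ≈ 1.9.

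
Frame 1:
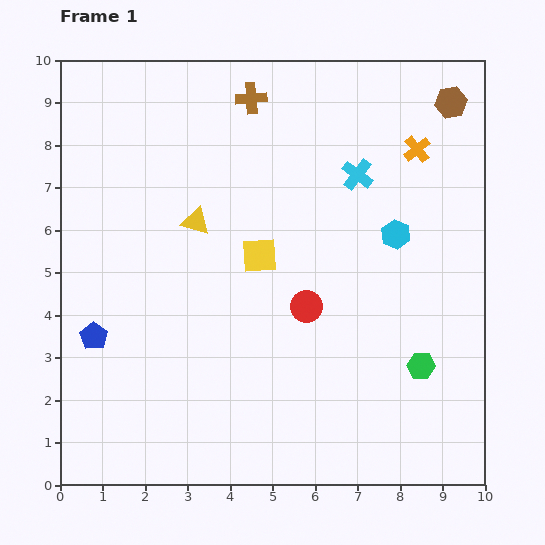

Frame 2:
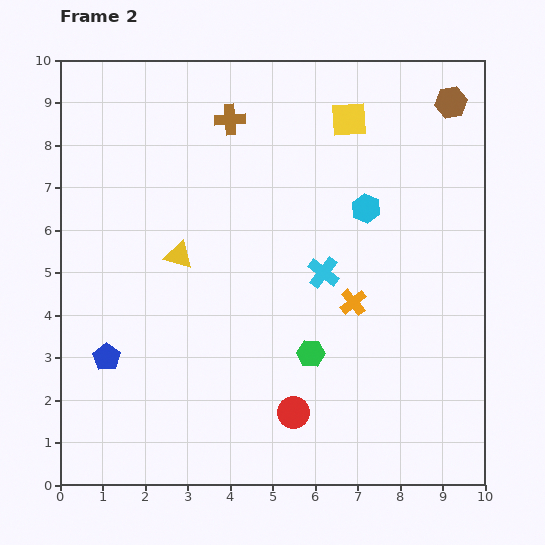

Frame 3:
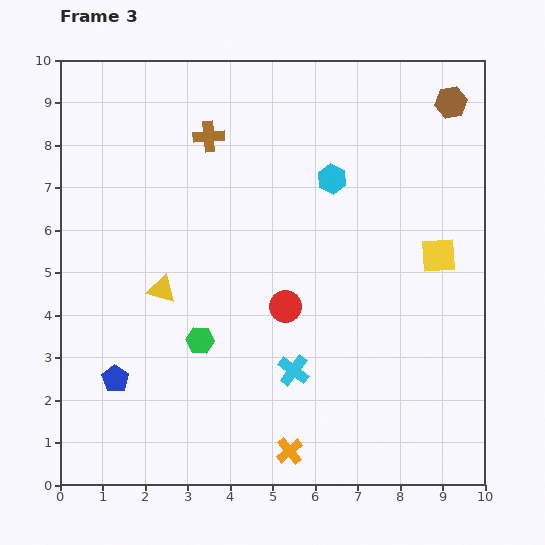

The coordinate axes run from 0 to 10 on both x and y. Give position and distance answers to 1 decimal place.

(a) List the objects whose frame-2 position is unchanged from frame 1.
the brown hexagon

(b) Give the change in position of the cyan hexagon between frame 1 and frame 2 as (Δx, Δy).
(-0.7, 0.6)

The cyan hexagon was at (7.9, 5.9) in frame 1 and (7.2, 6.5) in frame 2.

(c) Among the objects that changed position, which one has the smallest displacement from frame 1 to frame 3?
the red circle

(moved 0.5)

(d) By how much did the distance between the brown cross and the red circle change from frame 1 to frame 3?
-0.7

Distance in frame 1: 5.1. Distance in frame 3: 4.4.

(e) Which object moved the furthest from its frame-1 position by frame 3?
the orange cross

(moved 7.7; next 5.2)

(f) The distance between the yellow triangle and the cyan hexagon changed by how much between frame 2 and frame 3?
+0.3

Distance in frame 2: 4.5. Distance in frame 3: 4.8.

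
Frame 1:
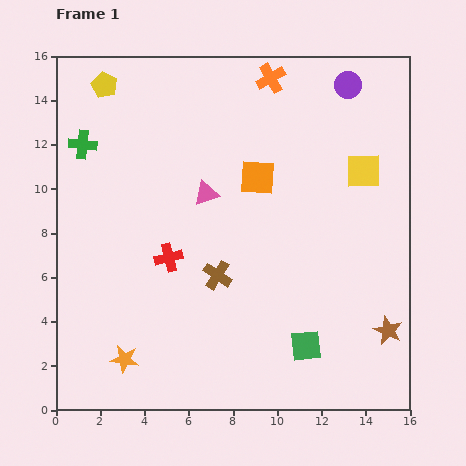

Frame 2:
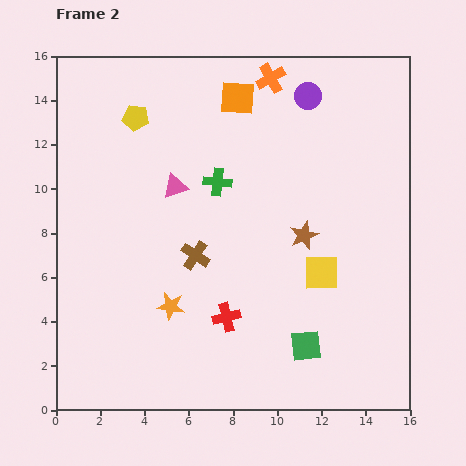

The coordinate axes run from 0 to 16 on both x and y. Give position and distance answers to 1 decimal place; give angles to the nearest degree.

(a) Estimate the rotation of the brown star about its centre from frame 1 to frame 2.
24° clockwise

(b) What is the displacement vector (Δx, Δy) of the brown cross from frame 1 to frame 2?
(-1.0, 0.9)

The brown cross was at (7.3, 6.1) in frame 1 and (6.3, 7.0) in frame 2.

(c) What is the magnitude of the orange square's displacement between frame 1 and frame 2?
3.7

The orange square moved from (9.1, 10.5) to (8.2, 14.1), a distance of √(0.9² + 3.6²) ≈ 3.7.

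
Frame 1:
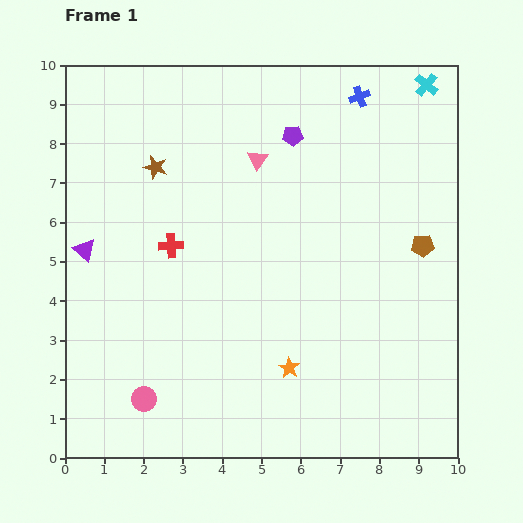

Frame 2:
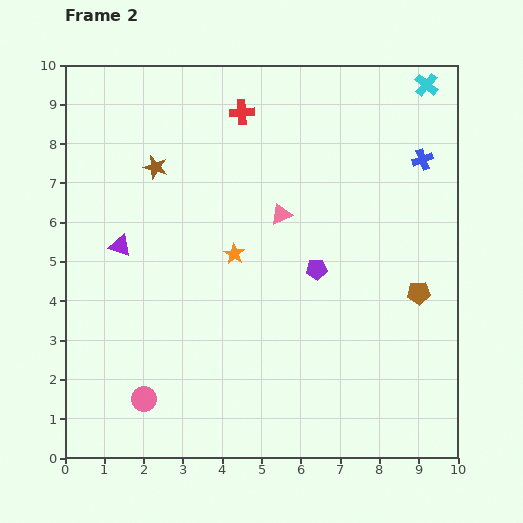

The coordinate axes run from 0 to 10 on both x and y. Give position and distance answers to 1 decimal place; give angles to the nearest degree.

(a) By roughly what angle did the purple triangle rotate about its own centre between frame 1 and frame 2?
23° counter-clockwise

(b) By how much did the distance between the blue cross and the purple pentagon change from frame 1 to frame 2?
+1.9

Distance in frame 1: 2.0. Distance in frame 2: 3.9.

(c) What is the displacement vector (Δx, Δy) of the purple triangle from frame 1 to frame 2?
(0.9, 0.1)

The purple triangle was at (0.5, 5.3) in frame 1 and (1.4, 5.4) in frame 2.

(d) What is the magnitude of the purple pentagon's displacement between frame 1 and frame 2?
3.5

The purple pentagon moved from (5.8, 8.2) to (6.4, 4.8), a distance of √(0.6² + 3.4²) ≈ 3.5.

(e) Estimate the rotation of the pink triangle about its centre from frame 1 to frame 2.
32° clockwise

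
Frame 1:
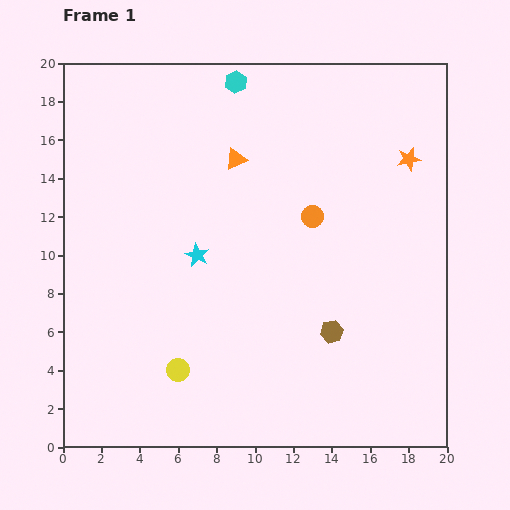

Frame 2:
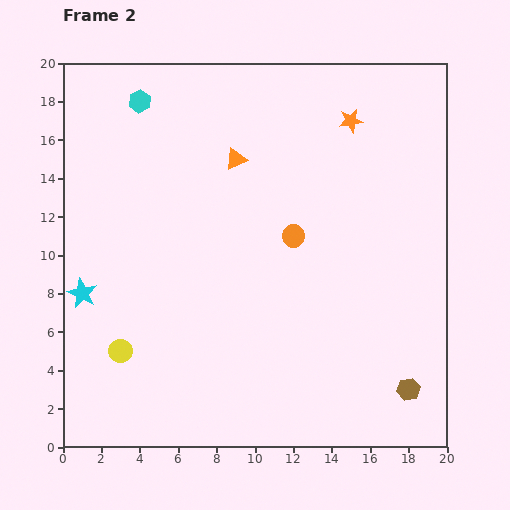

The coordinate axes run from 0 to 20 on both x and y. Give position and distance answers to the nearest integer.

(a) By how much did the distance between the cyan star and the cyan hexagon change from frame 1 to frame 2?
+1

Distance in frame 1: 9. Distance in frame 2: 10.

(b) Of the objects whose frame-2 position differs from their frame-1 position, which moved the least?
the orange circle

(moved 1)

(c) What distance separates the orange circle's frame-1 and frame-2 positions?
1

The orange circle moved from (13, 12) to (12, 11), a distance of √(1² + 1²) ≈ 1.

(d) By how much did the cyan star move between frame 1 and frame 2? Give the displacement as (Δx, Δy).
(-6, -2)

The cyan star was at (7, 10) in frame 1 and (1, 8) in frame 2.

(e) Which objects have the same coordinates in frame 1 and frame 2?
the orange triangle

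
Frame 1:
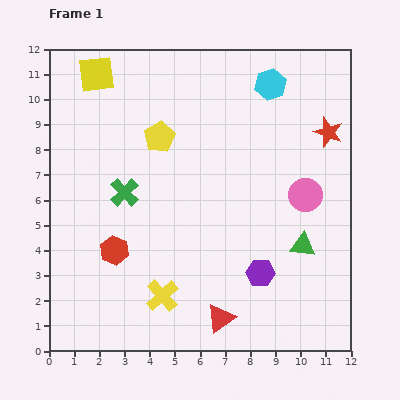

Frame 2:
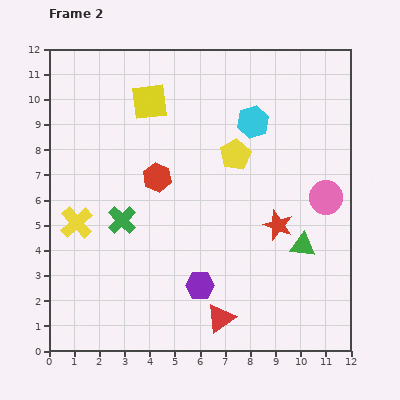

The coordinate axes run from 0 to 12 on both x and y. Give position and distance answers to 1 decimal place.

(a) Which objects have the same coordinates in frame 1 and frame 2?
the green triangle, the red triangle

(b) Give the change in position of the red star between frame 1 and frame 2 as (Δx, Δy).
(-2.0, -3.7)

The red star was at (11.1, 8.7) in frame 1 and (9.1, 5.0) in frame 2.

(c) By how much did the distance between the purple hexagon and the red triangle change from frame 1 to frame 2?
-0.9

Distance in frame 1: 2.4. Distance in frame 2: 1.5.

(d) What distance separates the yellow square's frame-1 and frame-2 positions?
2.4

The yellow square moved from (1.9, 11.0) to (4.0, 9.9), a distance of √(2.1² + 1.1²) ≈ 2.4.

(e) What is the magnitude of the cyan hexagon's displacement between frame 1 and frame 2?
1.7

The cyan hexagon moved from (8.8, 10.6) to (8.1, 9.1), a distance of √(0.7² + 1.5²) ≈ 1.7.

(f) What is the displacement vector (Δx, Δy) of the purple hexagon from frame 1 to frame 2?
(-2.4, -0.5)

The purple hexagon was at (8.4, 3.1) in frame 1 and (6.0, 2.6) in frame 2.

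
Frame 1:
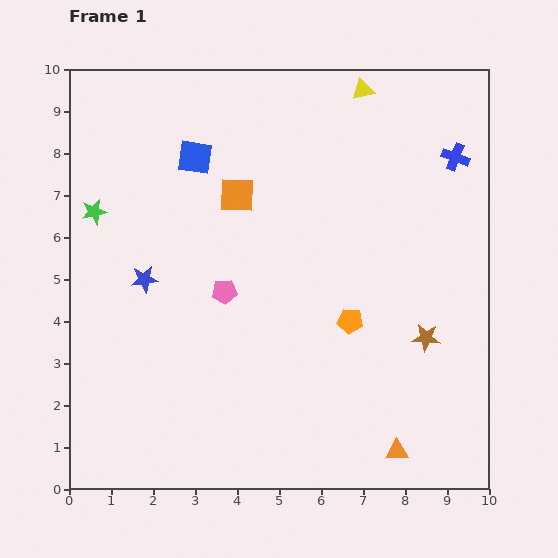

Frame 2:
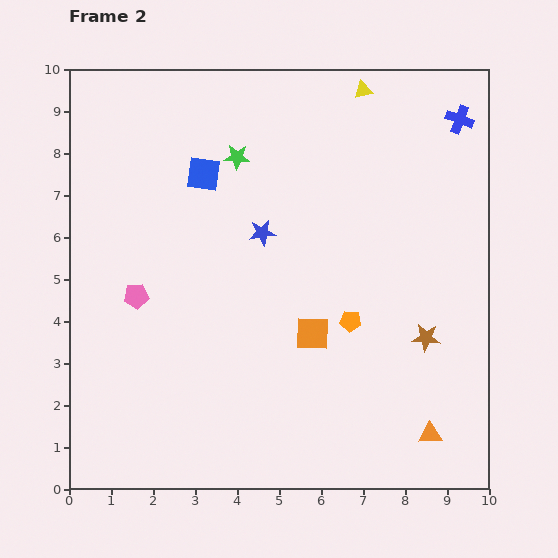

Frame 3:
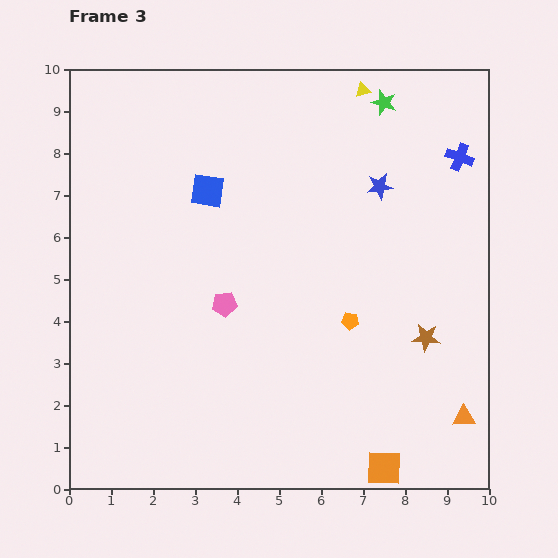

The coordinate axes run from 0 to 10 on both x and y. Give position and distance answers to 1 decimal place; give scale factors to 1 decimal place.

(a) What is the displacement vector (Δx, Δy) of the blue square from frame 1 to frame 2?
(0.2, -0.4)

The blue square was at (3.0, 7.9) in frame 1 and (3.2, 7.5) in frame 2.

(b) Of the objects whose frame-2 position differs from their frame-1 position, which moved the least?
the blue square

(moved 0.4)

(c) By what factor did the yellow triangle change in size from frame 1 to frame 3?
0.7×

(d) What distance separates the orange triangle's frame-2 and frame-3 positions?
0.9

The orange triangle moved from (8.6, 1.3) to (9.4, 1.7), a distance of √(0.8² + 0.4²) ≈ 0.9.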